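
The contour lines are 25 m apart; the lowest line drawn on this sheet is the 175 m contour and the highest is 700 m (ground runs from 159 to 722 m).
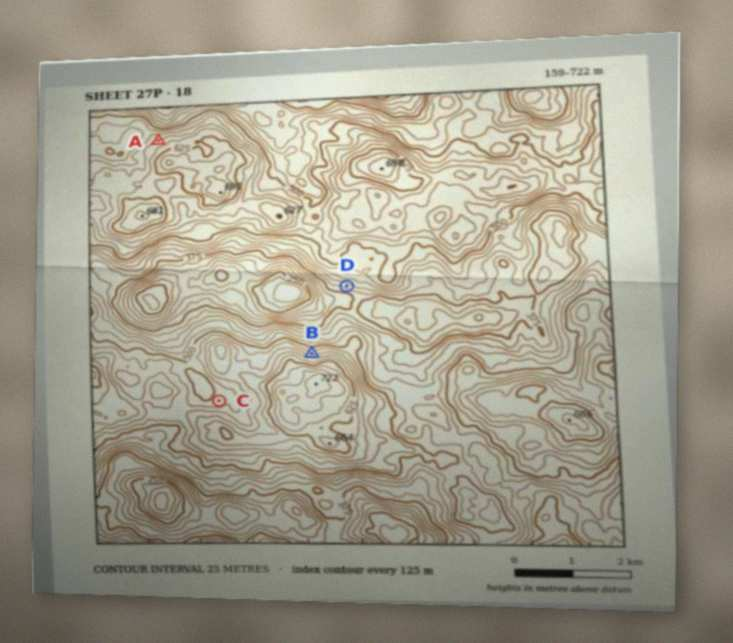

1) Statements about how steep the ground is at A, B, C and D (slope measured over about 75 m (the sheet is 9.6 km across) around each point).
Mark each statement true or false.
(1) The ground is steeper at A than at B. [false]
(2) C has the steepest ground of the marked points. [false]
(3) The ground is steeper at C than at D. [false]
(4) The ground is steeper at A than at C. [true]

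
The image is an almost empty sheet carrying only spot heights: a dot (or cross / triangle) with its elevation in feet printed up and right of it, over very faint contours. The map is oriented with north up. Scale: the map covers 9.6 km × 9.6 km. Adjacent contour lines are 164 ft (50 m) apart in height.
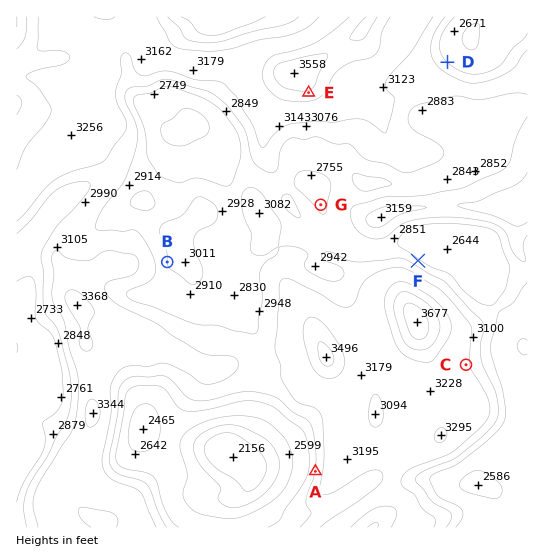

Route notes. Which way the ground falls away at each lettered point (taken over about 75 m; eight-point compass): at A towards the W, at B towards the W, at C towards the E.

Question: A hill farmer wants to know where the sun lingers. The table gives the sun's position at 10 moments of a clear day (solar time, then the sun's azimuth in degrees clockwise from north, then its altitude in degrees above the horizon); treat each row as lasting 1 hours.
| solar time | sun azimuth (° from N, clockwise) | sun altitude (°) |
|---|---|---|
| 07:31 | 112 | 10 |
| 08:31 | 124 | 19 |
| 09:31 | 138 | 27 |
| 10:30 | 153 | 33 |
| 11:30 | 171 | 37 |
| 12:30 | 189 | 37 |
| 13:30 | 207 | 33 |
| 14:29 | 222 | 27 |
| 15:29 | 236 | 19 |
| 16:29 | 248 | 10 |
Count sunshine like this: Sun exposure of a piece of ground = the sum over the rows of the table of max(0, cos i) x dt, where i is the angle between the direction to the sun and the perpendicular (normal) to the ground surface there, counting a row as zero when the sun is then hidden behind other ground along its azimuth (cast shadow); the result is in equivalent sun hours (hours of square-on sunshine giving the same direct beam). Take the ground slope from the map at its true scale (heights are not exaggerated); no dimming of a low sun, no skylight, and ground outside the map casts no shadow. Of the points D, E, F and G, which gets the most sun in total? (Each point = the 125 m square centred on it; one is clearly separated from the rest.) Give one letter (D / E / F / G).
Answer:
E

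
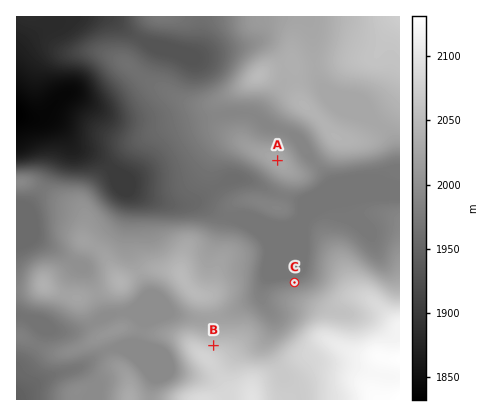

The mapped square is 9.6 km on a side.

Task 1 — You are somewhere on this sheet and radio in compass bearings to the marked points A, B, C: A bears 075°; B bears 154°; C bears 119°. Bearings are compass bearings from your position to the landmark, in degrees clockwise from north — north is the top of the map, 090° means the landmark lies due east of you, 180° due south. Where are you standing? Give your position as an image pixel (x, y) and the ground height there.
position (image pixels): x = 141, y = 197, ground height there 1914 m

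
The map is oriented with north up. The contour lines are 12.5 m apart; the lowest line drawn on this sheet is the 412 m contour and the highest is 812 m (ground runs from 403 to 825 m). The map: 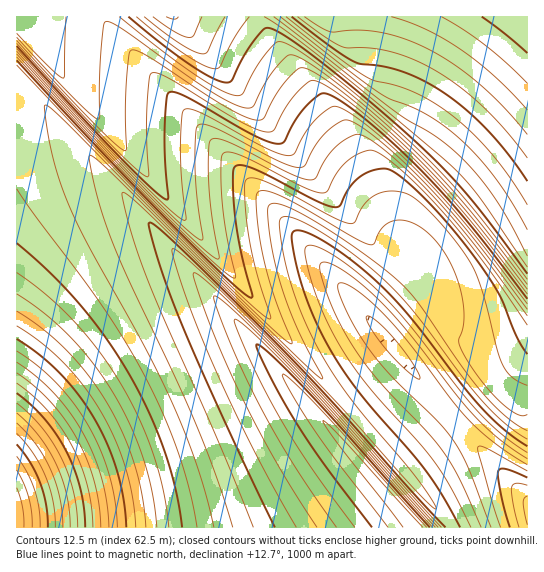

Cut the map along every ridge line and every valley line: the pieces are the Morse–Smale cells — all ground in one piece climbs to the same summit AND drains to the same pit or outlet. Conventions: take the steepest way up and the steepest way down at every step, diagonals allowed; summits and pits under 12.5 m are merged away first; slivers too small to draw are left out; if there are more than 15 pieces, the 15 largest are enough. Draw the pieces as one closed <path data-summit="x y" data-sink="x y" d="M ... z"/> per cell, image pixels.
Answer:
<path data-summit="17 523" data-sink="415 527" d="M18 77l-2 1 0 449 398 1 1-2-190-217z"/><path data-summit="527 17" data-sink="415 527" d="M527 16l-270 1 11 18 55 68 29 46 65 130-4 7 18 18 15 9 23 3 26-5 14-6 19-15z"/><path data-summit="17 17" data-sink="527 507" d="M102 16l-85 0-1 6 316 368 37 43 6 6 3-2 43-40 6-10-92-109-219-243z"/><path data-summit="527 17" data-sink="527 507" d="M414 287l-16 13-23 25 52 62-6 10-13 12 1 2-2-2-10 12-9 6 1 2-2-1-11 10 75 90 76 0 1-237-25 17-25 7-19 1-18-5z"/><path data-summit="173 17" data-sink="527 507" d="M175 16l-72 0 0 2 13 17 181 200 77 90 39-39-110-121z"/><path data-summit="17 17" data-sink="415 527" d="M17 23l-1 54 8 5 129 145 199 228 2 2 4-1 18-17z"/><path data-summit="173 17" data-sink="415 527" d="M257 16l-81 1 147 170 91 98 3-6-65-130-29-46-55-68z"/><path data-summit="527 17" data-sink="415 527" d="M377 440l-3 0-19 18 60 70 35 0-1-5z"/>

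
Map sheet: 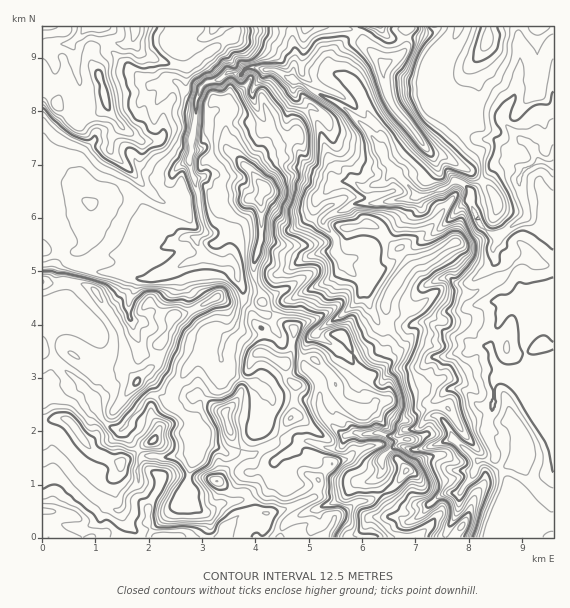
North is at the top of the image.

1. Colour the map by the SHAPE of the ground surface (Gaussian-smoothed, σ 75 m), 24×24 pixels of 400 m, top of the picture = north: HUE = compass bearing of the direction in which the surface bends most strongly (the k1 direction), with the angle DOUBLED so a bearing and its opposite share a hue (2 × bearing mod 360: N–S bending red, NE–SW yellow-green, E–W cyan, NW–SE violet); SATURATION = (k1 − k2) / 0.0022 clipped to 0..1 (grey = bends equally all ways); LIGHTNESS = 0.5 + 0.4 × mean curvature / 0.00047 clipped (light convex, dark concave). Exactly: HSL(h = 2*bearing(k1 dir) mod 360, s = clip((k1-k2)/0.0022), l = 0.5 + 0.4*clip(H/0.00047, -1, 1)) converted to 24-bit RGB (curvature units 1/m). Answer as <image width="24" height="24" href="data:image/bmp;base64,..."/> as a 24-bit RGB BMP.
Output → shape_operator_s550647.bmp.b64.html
<image width="24" height="24" href="data:image/bmp;base64,Qk32BgAAAAAAADYAAAAoAAAAGAAAABgAAAABABgAAAAAAMAGAAATCwAAEwsAAAAAAAAAAAAAiYppb6CNeJmohnmipGyjWtesn5LWdkO406i5kHOMq56GRnxyen2h47SxNHlkUKBoRkKYQl3E23qN9ZyTHzNQX2lyfYCBfpt1jYy3gJuob09ZXF04rLiRsY5AIDIfTCssWX42j7BvmK/FoXDAwWdPQMtY2WrQyHPPVHNBM08db/E4GQxQ8Lq8MkpTeW51nZSCiodycllhhWd/sq6MIUlO8N/bKkx4kHPU2vHnW5Kic1JQW01It6V3tahgEyATMnZB9dbmsOfcSGfQG1xc7cC6RDl2cIZnc5qHfHRreWZweZmNzuHkJF6OkLIrgDNwIkg5yX9nmmJ1XnRTYoN+cqKB89jwkGHQF0Unq/DP6tb1kyyaf8+9H4Elejx9r7OfYHWCc2lxf6mHoc+2NVpSwTy77fHaO0RkO0dVyptlTJuAt3ywjIJXb4RGY7wzR2YZ/1VxGUIAwDUJI58haQ8dV8XPZlN0rbygY1d+h4W4t9vFajNVlmw1LVJH3ue8ezWFSDNW5PLZRkFfTl1s2rvIm9LAYSlJv2G0mNe8ZMRRGV85bB9Cwe/FQy1ae3yljbSGblZrYndUhGpVUDZT1aemI3otXGYsd1uSdMG4dmPBzpC5V05nqqhUgm06eluQe6miqqHK7+HcMyJVSqqouYRhXkt5Yq6KfFZvgHuAkox/aUNVgaahbIOL69DiebOqLFdSo5Z8MkBGwm1MV0lbnNiZgS+Bmc6va2KJgsOGxqI7NC9Vtp3BgIm4d3CQcGtOeW5nfX98cFWGm7azdHmJmJd4Ull23sG1OVVfbXtfUFNqm4zKsMLX3cm0VIXElk+alr11YTpQyIeYR3hrTX45XWY7imNumm6Tcn+UjIJ8bHqEhYBzcGRslbmHT0R4y6uhil9LRF9PTnBXPGZDta1f2qyVCSoOK0/F0eG+UERimJZquHySn15vS0tzaYR5dZ2PZGt/lIqEfX58fHZ4iV9ri8ugjDqchsXB7drxxmrQVq1VLXGQc7pPbrmj687uI3vpbKMsejl7r6qFs2x5V55URnN+knCBYXt7h3F5fX94bqKjeYmv2PLzeV6tOLayx3OHVjxAf4DK7tnyJRA7w+O2uj1lN1cgSmo/tlKePEJi17WwQXRT5sjNPUCCnG6maYdvanVmc3hrzEitnIIlPCoVXkQzbmpJXGI8TmZEZHtOakctxC5cYJA5MmxC8NfqPWWVZUVQXXV4sqFiyZS2kXg2lpVGHk89pHWgi3qTi42eg3pej3iDjYx7cX90f3t0eYt3gKaSdz2DmGViRIyh79++bn24TMZsUyVpiY1lXGdrk72tXK2n4b3p79zsN2vLQUJ3paiWeoWOfG11gn18lpKJd4B/eH6AhnV6l21aJ1xypJ93LjRD9/fQHUwubn5JaiSL1MflscbSW6aRnG2pIXsv9fPWKwgoOHgqU5BKi2ptdnN7hICKnJ6Si4WOdWF1dZuav9K3NBxvg12Xp3jC8+zYS59XER0ipbxJJ3gjmpguimcoJSRL6cPOkNIeNhhF5e3eLi1mnJ+IdXeBgY+Dgnxzb0tMarFiZJKCv9WmKhJKX1J/latd3u/c3KTcOUpwLVE8l3RRS49XuWvBgjNTNF4OXA8CMclzvbKEQDFalq+hcXx2fnZtazpMjM2Zq4lad35VDUUszGbVYlKB0PHbhVw+oUpJplVRQDVfd6F9dq2tWC1TbD8+zuq5wt/yroTEakdhU5iUfXJEb1RebUk1S6KOuXxuk8/MvaXQL5imHBdqr82reJBeh2Fuo3CbqdahWEGUrsq/PiBIVjJI1PfdjLvScUpWjWdXXGSEc0xVcn2dXihf0+nkgFWjrN67fVaMn3lnzISEBhx4sLSDXJx2pmiMcKm3x0Wl1O3pfylsQRxCm9+tvvTNQiQ1f2Zvp7KYXkdygaB8b4BujszXY2N9rJR8kLN3W2Jzh2iO4Mq0AD114dzvOk6py+XCN0Vm4OB5YRMgnkufSCFb2/jTLRcrdmx2gHt4pZOGUV9rqHGPbJ6cc35xfGaDutKjcVBtX0FCYGRDzpR0BzMAFzMAll0AamsRJwwRops7YIBoTDFDacBY2tOPHi85c3N8lHWFk5B2e5CBU2Z3pHRzd4yJZ2GHsrqQfkFogrmfjarFcHWk7dbqzJbbh74yJpiaTXuhqK9ySztQY059uuTP7tnmNm2ZTGhmZmiJw6CigJ2GSlNul5RxiJxqSo1vmV5rnFyi2dm7P0Nbe4V6WItvzaHX4d/sZV6kTUN41bK6a3+totvcdae8wFmp89jtRV+sQVVju6eOqZiNUUh1pX9/"/>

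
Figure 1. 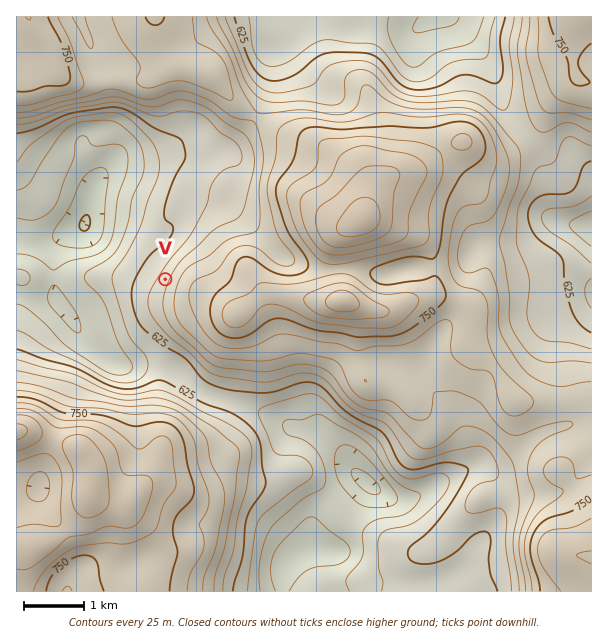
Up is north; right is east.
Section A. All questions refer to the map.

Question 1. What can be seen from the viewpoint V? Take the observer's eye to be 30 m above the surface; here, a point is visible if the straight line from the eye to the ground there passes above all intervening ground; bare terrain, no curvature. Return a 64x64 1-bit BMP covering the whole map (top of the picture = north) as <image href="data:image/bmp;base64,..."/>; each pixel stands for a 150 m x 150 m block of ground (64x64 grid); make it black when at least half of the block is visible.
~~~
<image width="64" height="64" href="data:image/bmp;base64,Qk0+AgAAAAAAAD4AAAAoAAAAQAAAAEAAAAABAAEAAAAAAAACAAATCwAAEwsAAAIAAAAAAAAA////AAAAAAAAAAAAAAAAAAAAAAAAAAAAAAAAAAAAAAAAAAAAAAAAAAAAAAAAAAAAAAAAAAAAAAAAAAAAAAAAAAAAAAAAAAAAAAAAAAAAAAAAAAAAAAAAAAAAAAAAAAAAABwGAAAAAAAAPgAAAAAAAAB+AAAAAAAAAH4AAAAAAAAA/gAAAAAAAAP/8AAAAAAAP//4AAAAAAD///AAAAAAAP//8AAAAAAA///gAAAAAAD//8AAAAAAAP//gAAAAAAA//8AAAAAAAD/8AAAAAAAAP/gAAAAAAAA/8AAAAAAAAD/wAAAAAAAAP/AAAAAAAAA/8AAAAAAAAD/xAIAAAAAAP/PwwAAAAAA/8/jAAAAAAD//+AAAAAAAP//8AAAAAAA///wAAAAAAD///CAAAAAAP+P8YAAAAAA/wf/AAAAAAD+B/4A8AAAAP8P/APgAAAA/z/8H8AAAAD/////gAAAAP////8AAAAA/////gAAAAD////8AAAAAP///nwAAAAA///+fgAAAAD///5/AAAAAP/////AAAAA/////4AAAAD////4AAAAAP///+AAAAAA////wAAAAAD///8AAAAAAP///wAAAAAAP//+AAAAAAAOAPwAAAAAAAYAAAAAAAAABAAAAAAAAAAEAAAAAAAAAAAPgAAAAAAAAB+AAAAAAAAAA4AAAAAAAA=="/>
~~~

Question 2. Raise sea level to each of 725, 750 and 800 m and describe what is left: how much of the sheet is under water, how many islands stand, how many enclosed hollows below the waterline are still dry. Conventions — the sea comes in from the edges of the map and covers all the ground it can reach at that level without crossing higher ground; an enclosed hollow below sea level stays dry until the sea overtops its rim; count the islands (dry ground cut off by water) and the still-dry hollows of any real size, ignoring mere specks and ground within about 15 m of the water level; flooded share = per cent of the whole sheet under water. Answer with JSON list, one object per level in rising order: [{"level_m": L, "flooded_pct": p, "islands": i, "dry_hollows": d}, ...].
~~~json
[{"level_m": 725, "flooded_pct": 67, "islands": 1, "dry_hollows": 0}, {"level_m": 750, "flooded_pct": 78, "islands": 1, "dry_hollows": 0}, {"level_m": 800, "flooded_pct": 93, "islands": 2, "dry_hollows": 0}]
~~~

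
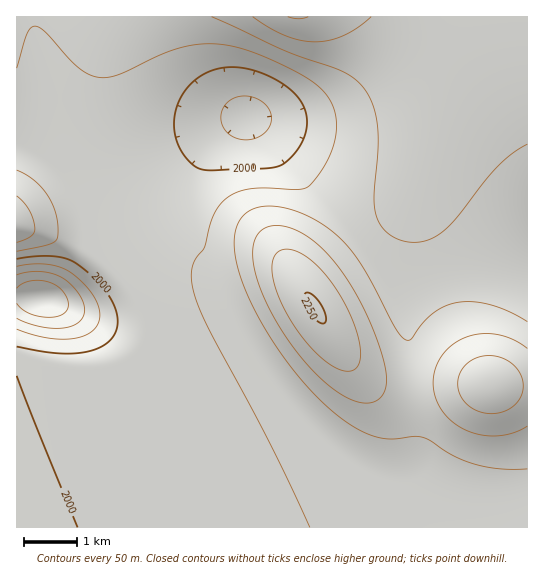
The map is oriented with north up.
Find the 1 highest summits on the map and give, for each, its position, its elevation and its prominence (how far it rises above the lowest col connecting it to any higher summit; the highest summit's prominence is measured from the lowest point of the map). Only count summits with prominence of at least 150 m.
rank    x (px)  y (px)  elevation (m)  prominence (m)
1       315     309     2254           450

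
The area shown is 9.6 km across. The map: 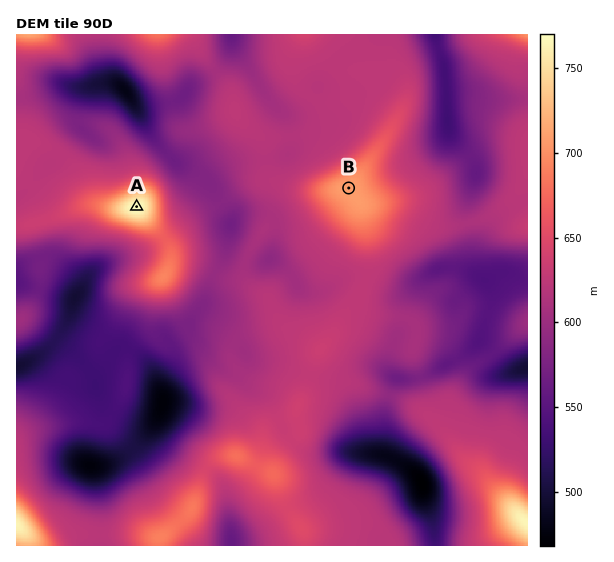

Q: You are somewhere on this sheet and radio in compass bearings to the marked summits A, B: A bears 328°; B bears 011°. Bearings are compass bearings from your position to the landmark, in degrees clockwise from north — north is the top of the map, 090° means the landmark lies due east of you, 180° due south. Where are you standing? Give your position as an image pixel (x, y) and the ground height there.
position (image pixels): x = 296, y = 461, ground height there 641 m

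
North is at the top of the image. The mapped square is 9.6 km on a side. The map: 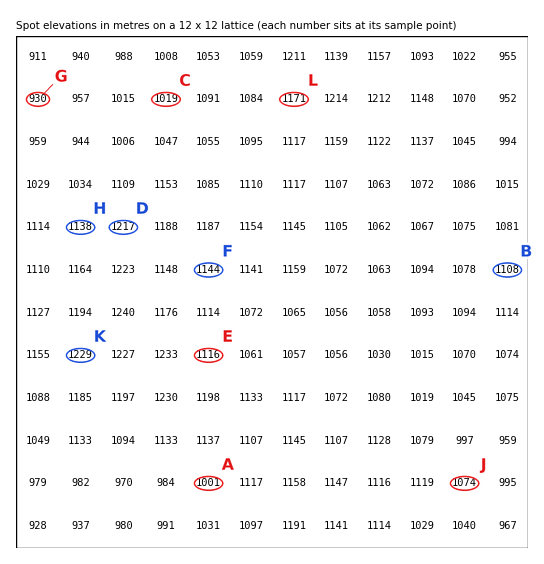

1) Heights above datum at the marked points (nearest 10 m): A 1000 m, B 1110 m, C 1020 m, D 1220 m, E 1120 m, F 1140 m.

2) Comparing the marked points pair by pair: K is higher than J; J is higher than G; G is lower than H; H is lower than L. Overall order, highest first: K L H J G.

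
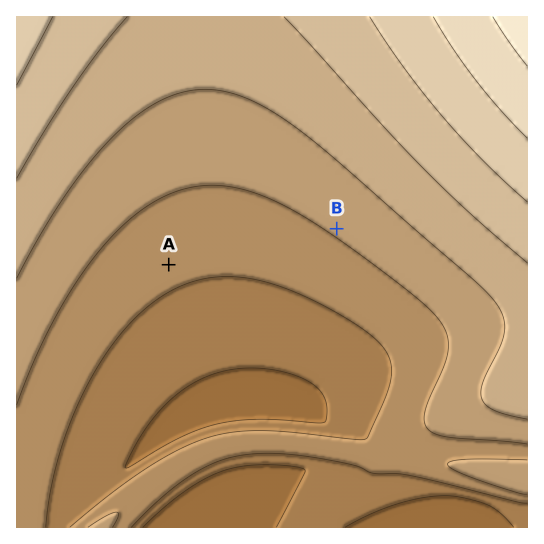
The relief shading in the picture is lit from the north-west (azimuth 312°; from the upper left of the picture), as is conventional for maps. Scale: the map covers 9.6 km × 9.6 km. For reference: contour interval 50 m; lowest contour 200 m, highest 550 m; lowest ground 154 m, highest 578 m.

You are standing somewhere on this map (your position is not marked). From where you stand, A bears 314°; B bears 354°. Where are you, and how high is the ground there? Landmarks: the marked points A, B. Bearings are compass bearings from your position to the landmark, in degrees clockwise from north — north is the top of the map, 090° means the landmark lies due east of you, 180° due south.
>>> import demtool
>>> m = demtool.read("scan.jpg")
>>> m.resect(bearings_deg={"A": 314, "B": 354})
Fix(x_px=360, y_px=449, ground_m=270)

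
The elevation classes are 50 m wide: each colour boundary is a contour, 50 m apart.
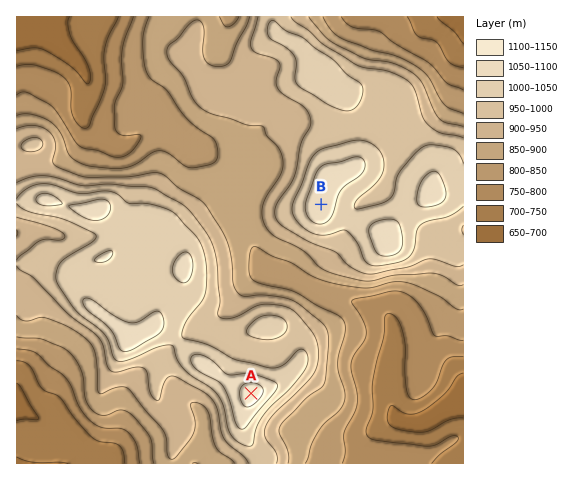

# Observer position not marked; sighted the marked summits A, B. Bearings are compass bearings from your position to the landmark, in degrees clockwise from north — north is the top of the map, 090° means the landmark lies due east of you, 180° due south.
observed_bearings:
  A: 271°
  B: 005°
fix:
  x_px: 304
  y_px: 394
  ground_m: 910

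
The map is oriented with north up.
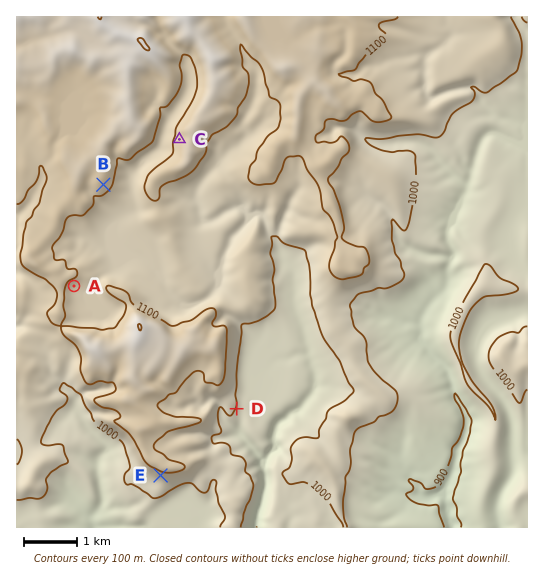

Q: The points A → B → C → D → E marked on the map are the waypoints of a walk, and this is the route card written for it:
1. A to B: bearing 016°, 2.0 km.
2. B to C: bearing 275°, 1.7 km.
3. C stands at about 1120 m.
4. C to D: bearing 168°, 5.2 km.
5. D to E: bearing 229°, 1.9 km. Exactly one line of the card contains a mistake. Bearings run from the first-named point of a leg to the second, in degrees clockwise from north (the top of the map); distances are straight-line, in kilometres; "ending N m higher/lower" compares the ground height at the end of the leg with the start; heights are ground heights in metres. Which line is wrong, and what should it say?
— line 2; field bearing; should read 59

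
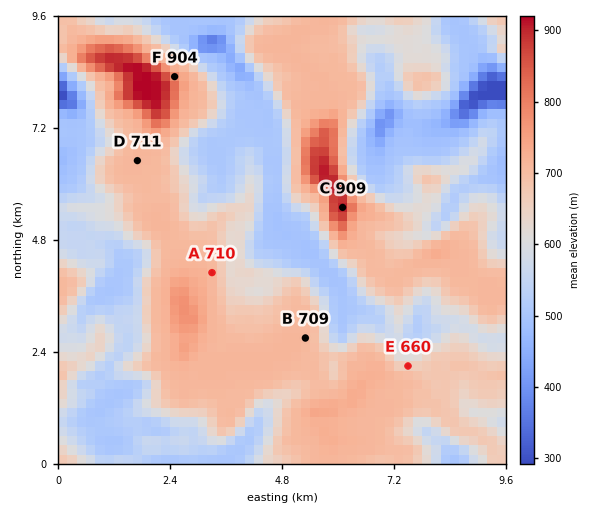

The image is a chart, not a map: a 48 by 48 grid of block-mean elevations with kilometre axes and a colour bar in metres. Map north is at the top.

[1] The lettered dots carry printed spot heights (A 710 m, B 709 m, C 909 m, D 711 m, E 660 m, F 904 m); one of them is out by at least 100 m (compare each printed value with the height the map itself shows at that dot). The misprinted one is F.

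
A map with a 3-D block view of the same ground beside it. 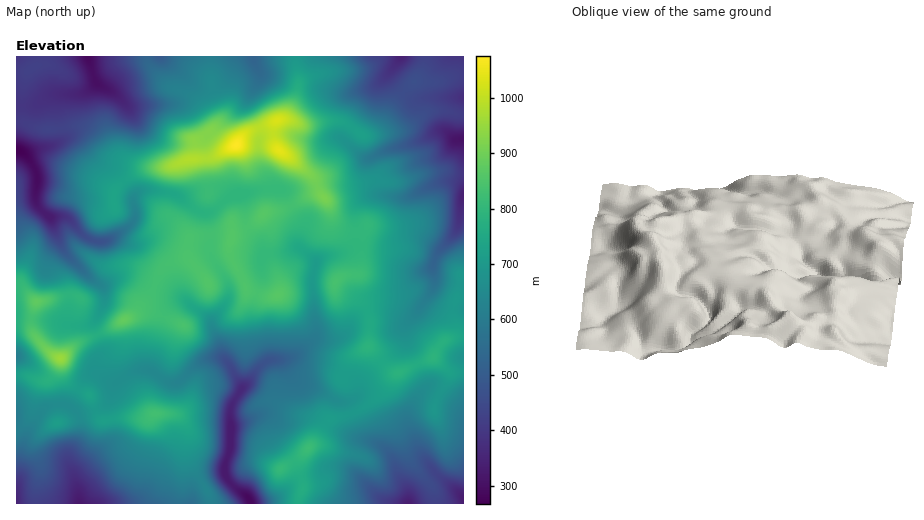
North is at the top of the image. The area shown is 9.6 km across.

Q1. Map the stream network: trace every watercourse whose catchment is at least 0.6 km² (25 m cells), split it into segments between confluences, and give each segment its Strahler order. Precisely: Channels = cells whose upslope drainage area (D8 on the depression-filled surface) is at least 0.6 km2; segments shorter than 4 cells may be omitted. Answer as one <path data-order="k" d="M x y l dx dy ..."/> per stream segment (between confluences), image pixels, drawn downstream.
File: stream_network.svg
<path data-order="1" d="M151 481l-5 8-13 13-53 1"/><path data-order="1" d="M354 474l1 0 26 26 5 2 18 0 3 1"/><path data-order="1" d="M70 466l6 16 1 12 1 1 0 8 2 0"/><path data-order="1" d="M371 442l8 3 13 12 5 15 9 15 0 4 1 1 0 11"/><path data-order="1" d="M463 428l0 70"/><path data-order="3" d="M230 424l-1 2 0 28-2 5 0 15 3 8 9 10 9 4 4 6-1 1"/><path data-order="1" d="M266 416l-9 0-9 5-16 0-2 3"/><path data-order="1" d="M56 404l-9 3-9 9-2 3-7 10-4 10-1 7-2 1 0 25-5 13 0 18"/><path data-order="1" d="M414 401l-4 8 0 3-1 2 0 14 4 8 1 6 4 7 17 24 10 9 7 5 11 11"/><path data-order="1" d="M353 400l-2 1-15 0-16-11-18-6-24-24-1 0"/><path data-order="3" d="M239 391l-1 4-7 10 0 4-1 1 0 14"/><path data-order="1" d="M104 379l5 3 8 0 16-10 4-2 14 0 11 10 5 2 12 0 22-21 7-1 1-1 14 0 6 6"/><path data-order="1" d="M284 367l-7-7"/><path data-order="2" d="M229 365l2 2 6 12 4 3 1 6-3 3"/><path data-order="3" d="M273 360l-3 0-5 2-13 13-2 5-11 11"/><path data-order="2" d="M277 360l-4 0"/><path data-order="2" d="M297 355l-5 3-5 0-1 1-12 0-1 1"/><path data-order="1" d="M340 338l-24 0-16 16-3 1"/><path data-order="2" d="M213 327l0 3 4 7 3 7 0 7 9 14"/><path data-order="1" d="M76 325l13 0 9-8 6-13 0-14-6-7-6-4-29-29-8-18-2-7 0-4-6-7"/><path data-order="1" d="M407 325l0-1 10-10 3-7"/><path data-order="1" d="M414 313l6-6"/><path data-order="1" d="M193 307l4 3 7 7 7 7 2 3"/><path data-order="2" d="M420 307l13-17 0-4 1-1 0-13-1-1 0-6"/><path data-order="1" d="M220 269l4 7 4 8 0 15-4 6-9 9-2 5 0 8"/><path data-order="1" d="M430 269l3-4"/><path data-order="2" d="M433 265l5-12 15-16 0-1"/><path data-order="2" d="M315 264l0 4-2 6 0 37 1 1 0 8 1 1 0 16-18 18"/><path data-order="1" d="M325 256l-6 4-4 4"/><path data-order="1" d="M270 254l14 0 9-5 8 0 14 13 0 2"/><path data-order="1" d="M441 248l12-12"/><path data-order="1" d="M139 243l-12 0-5-6-9 0"/><path data-order="2" d="M113 237l-3 3-7 1-1 1-8-1-10-5-9-9-7-9-4-2-12 0-3-2-2 0"/><path data-order="2" d="M453 236l2-2 4-8 1-17 1-1 0-6 2-4 0-4"/><path data-order="2" d="M47 214l-11-9 0-4-1-1 0-9 1-1 0-6 2-1-2-11-8-14-6-6"/><path data-order="1" d="M376 197l34 0 22-12 7-2 17 0 7 7 0 4"/><path data-order="1" d="M276 190l-18 0-7 2-5 0-10 7-12 2-10 10-6 2-5 0-6-2-15-13-10-5-13-1-1-1-18 0-7 7 0 7 3 7 0 4-3 5-10 11-10 5"/><path data-order="2" d="M22 152l-5-2"/><path data-order="2" d="M458 139l5 0"/><path data-order="1" d="M67 138l-11 6-7 2-3 0-1 2-5 0-8 4-10 0"/><path data-order="1" d="M333 138l8 0 20 19 3 1 6 0 16-8 4 0 5-2 4 0 1-2 4 0 1-1 4 0 7-2 18-11 12 0 6 6 6 1"/><path data-order="1" d="M131 114l-4-7-14-14"/><path data-order="1" d="M130 107l-1 0-14-14-2 0"/><path data-order="1" d="M433 99l30 0 0-2"/><path data-order="1" d="M61 95l15 0 1-1 5 0 12-11 0-4"/><path data-order="1" d="M250 95l7-9 2-6 0-9-3-5-1-9-2 0"/><path data-order="2" d="M113 93l-14-7-5-7"/><path data-order="1" d="M353 93l17-4 25-23"/><path data-order="2" d="M94 79l-3-13-2-5 0-4-1 0"/><path data-order="1" d="M386 76l9-10"/><path data-order="2" d="M395 66l3-4 2-5"/><path data-order="1" d="M395 57l5 0"/>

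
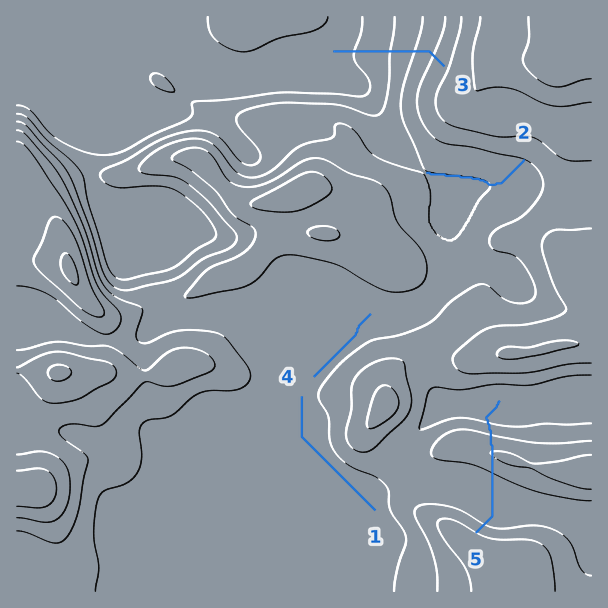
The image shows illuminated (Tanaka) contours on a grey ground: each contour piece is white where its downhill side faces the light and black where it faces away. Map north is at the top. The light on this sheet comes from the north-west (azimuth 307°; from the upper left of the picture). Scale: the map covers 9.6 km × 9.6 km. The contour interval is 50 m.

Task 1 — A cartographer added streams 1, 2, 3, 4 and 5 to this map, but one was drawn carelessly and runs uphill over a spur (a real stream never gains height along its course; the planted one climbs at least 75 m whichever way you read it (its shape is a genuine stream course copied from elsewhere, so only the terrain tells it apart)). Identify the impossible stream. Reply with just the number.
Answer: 5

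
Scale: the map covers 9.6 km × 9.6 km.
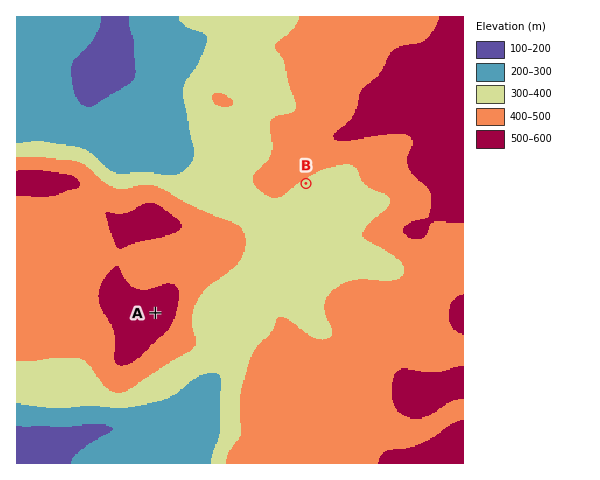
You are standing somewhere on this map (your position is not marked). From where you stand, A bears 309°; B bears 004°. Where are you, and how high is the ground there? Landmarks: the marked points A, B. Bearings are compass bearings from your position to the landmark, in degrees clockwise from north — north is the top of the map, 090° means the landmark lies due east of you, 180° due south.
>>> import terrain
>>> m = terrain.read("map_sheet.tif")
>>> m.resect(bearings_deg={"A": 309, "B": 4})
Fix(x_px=289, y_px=421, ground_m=480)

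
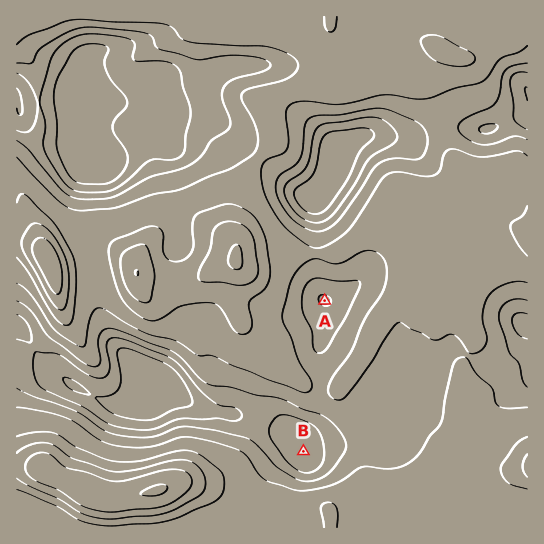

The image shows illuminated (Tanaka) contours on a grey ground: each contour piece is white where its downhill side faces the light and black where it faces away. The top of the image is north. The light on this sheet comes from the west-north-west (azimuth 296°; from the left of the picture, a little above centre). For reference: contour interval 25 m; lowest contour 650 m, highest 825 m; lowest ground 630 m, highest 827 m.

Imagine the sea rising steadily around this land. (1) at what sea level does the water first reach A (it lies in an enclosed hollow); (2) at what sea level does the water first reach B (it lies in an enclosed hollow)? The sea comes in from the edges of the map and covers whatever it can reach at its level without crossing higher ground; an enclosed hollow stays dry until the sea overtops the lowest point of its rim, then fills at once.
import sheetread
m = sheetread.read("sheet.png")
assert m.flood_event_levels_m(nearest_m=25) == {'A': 725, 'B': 675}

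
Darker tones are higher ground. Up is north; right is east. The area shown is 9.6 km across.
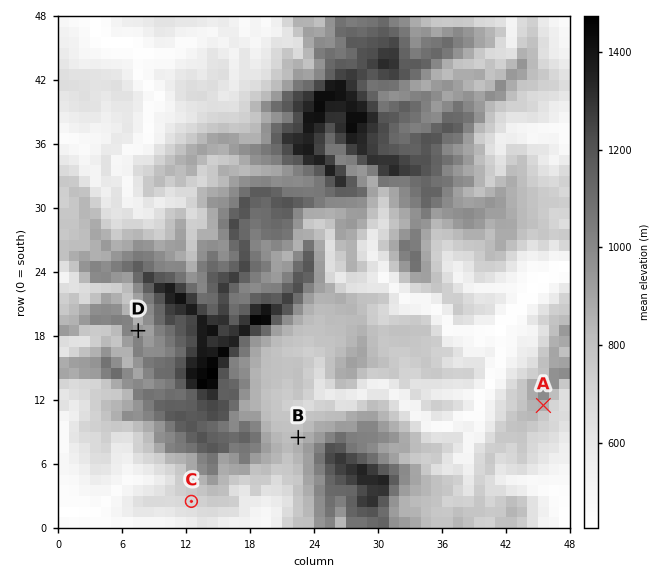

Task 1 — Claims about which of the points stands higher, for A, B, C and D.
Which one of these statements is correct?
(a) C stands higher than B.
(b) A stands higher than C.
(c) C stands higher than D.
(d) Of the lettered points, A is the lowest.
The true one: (b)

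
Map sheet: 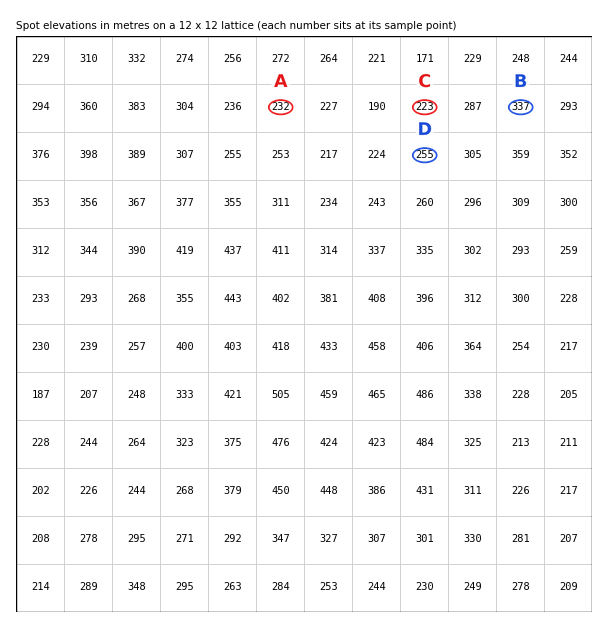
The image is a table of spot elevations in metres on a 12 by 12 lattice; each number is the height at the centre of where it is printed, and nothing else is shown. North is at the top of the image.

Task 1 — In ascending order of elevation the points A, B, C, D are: C A D B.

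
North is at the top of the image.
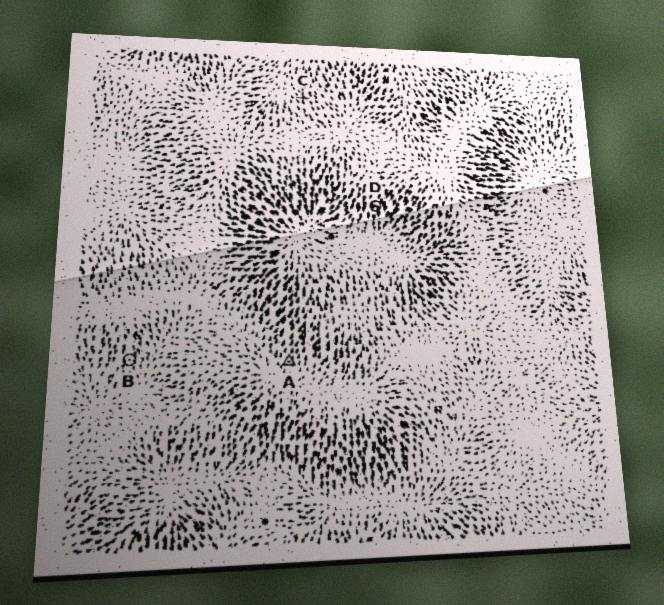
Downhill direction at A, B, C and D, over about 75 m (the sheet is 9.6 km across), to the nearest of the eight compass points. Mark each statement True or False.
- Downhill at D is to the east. False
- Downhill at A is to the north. True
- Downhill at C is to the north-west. True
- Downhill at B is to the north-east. False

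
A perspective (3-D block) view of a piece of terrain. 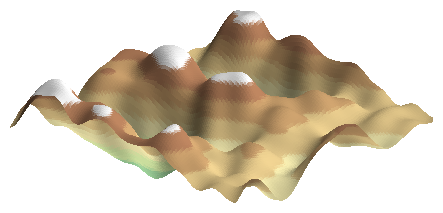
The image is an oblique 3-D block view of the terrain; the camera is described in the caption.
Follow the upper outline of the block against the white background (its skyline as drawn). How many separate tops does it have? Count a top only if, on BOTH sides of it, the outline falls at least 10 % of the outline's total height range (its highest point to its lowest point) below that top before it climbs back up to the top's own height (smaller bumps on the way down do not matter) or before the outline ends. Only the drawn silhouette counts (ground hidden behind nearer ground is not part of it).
2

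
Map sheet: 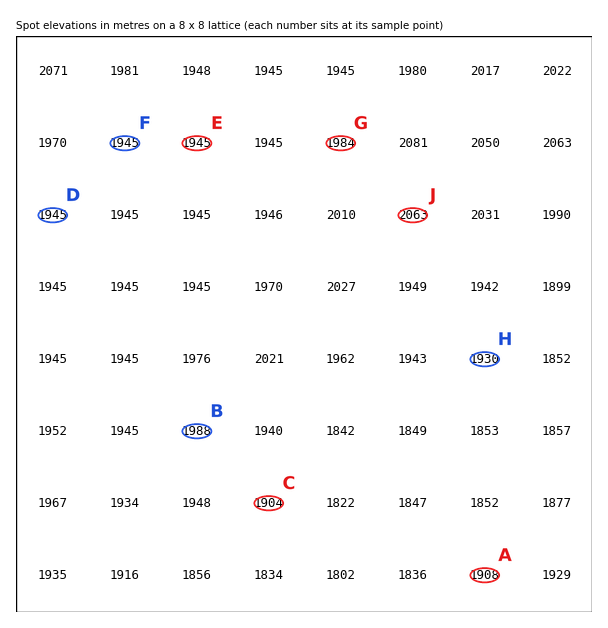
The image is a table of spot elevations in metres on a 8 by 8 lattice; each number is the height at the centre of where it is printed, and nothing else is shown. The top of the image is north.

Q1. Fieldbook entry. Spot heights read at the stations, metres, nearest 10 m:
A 1910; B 1990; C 1900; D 1950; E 1950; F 1950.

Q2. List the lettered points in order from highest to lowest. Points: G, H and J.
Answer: J G H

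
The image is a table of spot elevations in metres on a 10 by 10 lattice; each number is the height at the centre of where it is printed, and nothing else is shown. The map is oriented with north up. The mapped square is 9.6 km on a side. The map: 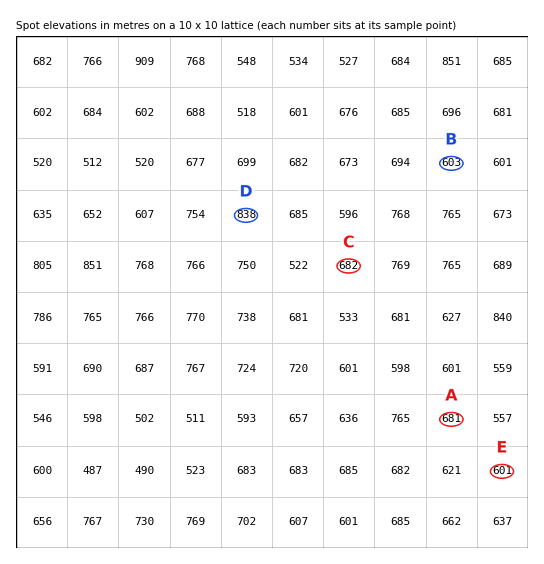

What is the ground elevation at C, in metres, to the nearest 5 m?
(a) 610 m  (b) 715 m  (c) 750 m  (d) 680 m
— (d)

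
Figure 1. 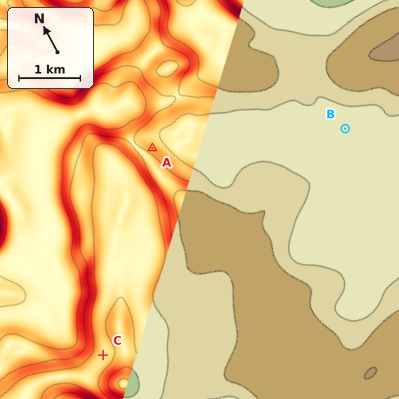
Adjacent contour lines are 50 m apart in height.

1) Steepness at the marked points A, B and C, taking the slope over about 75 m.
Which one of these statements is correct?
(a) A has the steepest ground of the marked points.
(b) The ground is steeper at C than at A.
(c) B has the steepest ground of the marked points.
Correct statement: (a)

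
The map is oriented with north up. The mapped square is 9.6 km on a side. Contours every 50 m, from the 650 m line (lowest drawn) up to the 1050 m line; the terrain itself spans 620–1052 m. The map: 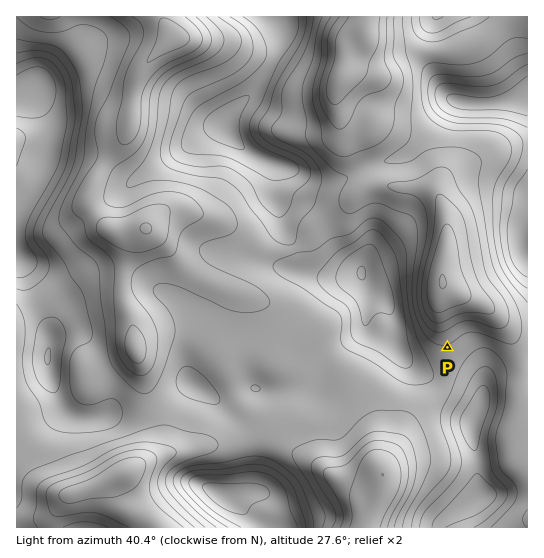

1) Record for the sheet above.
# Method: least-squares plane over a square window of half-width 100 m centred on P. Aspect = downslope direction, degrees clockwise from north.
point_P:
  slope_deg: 6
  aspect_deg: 166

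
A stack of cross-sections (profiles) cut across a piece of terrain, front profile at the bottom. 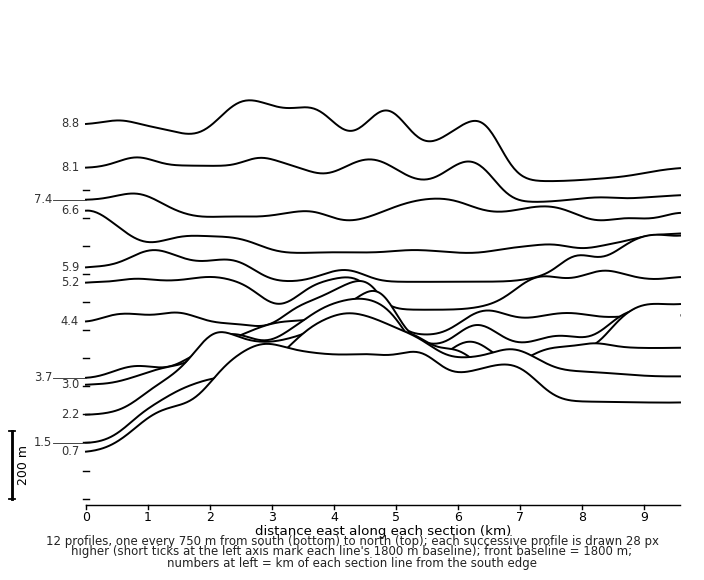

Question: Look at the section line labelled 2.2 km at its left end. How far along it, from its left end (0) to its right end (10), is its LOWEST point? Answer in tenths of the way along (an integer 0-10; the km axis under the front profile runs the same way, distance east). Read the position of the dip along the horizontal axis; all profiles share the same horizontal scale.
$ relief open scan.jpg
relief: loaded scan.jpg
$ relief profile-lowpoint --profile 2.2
0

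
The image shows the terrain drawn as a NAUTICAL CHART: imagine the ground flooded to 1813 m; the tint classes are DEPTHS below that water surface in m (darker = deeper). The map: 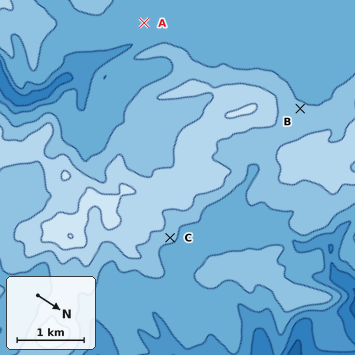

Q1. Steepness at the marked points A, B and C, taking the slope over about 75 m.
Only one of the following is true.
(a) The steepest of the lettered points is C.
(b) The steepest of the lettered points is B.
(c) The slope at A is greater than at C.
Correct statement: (a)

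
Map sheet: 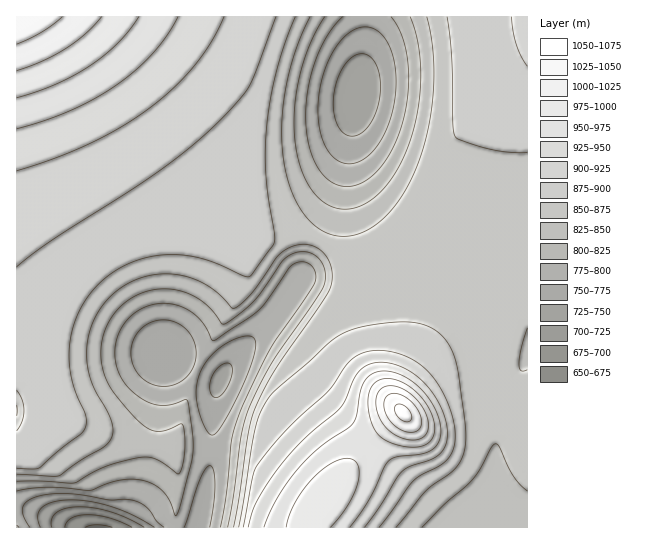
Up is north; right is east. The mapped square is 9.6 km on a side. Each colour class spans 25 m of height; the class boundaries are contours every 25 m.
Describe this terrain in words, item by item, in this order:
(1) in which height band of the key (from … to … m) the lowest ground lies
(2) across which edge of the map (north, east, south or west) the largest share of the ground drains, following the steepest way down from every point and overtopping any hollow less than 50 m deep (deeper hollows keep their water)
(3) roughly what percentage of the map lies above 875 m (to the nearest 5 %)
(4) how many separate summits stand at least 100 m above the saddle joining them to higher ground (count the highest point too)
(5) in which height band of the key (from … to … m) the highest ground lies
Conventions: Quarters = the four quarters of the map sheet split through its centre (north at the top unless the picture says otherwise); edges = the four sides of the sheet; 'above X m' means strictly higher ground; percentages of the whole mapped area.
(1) The lowest point is somewhere between 650 and 675 m.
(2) Most of the ground drains across the southern edge.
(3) About 45 % of the map lies above 875 m.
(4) There are 2 summits with 100 m or more of prominence.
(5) The highest ground lies in the 1050–1075 m band.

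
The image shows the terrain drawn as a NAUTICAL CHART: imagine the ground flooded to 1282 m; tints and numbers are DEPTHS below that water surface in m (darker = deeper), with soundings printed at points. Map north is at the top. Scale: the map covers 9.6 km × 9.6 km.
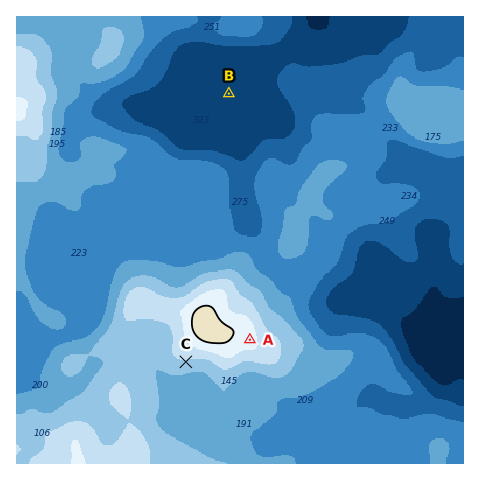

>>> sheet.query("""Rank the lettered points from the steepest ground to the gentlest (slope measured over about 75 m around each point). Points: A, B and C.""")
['C', 'A', 'B']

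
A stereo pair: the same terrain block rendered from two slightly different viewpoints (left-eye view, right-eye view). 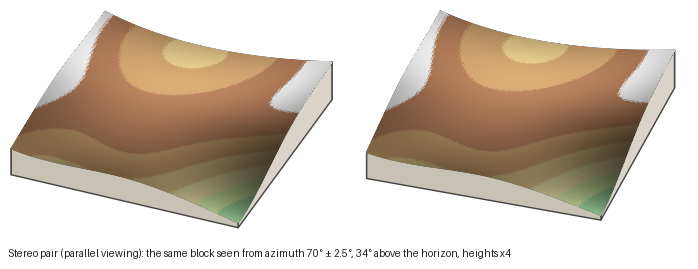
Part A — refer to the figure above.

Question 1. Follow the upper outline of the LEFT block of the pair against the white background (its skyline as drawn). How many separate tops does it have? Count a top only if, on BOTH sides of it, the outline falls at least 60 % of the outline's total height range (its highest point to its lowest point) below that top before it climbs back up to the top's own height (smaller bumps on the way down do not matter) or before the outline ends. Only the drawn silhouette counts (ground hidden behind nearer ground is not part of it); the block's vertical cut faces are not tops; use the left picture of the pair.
0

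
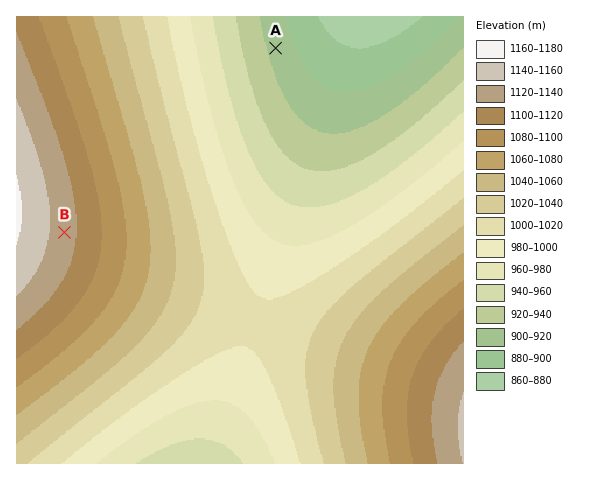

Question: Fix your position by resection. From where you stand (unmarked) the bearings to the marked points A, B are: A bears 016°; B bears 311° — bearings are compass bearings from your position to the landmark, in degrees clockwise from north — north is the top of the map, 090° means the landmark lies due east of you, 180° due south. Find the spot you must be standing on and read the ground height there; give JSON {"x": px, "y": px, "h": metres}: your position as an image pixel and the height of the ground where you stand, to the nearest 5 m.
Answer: {"x": 191, "y": 343, "h": 1010}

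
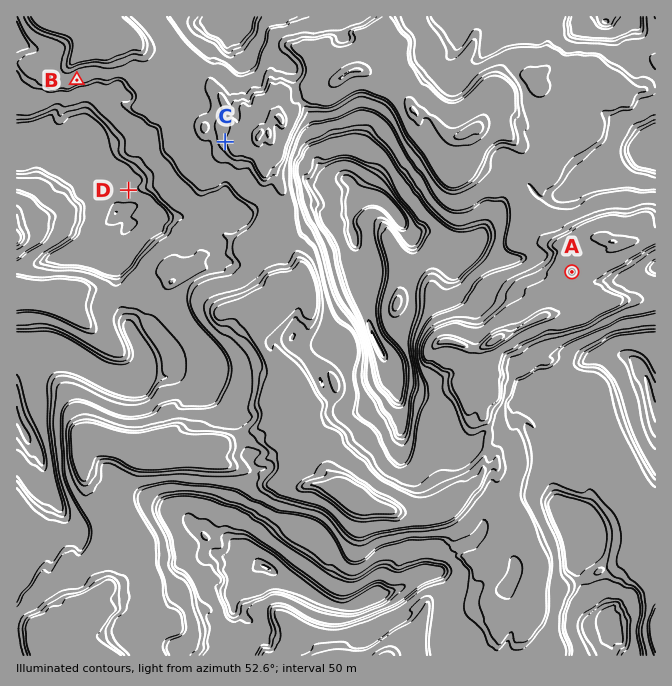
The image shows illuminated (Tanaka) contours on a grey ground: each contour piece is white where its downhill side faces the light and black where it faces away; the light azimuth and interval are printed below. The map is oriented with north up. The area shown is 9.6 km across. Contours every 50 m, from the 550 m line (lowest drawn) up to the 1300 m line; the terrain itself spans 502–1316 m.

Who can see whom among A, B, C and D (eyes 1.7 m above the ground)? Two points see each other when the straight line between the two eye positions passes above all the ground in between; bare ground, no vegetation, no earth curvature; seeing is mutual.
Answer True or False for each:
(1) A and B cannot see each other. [True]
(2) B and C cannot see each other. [False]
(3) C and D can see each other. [False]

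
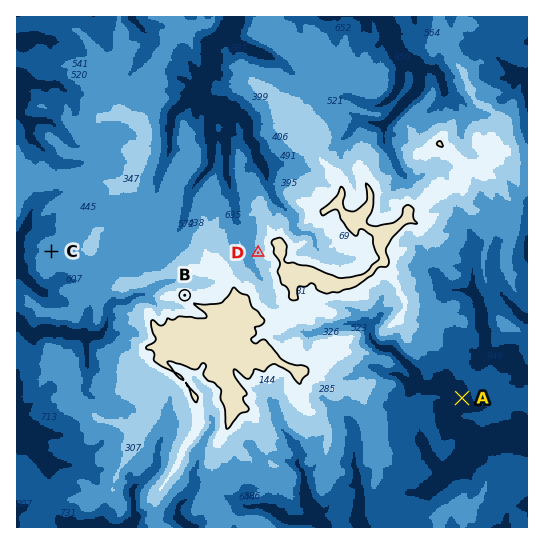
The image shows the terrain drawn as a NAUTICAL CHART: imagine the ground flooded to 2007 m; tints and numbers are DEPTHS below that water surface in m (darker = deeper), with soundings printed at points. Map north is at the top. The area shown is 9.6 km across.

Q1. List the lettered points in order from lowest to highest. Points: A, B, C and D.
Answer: A C D B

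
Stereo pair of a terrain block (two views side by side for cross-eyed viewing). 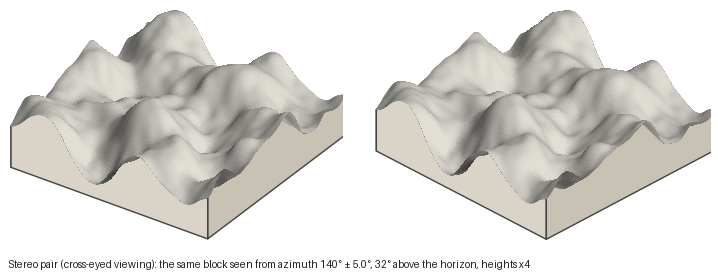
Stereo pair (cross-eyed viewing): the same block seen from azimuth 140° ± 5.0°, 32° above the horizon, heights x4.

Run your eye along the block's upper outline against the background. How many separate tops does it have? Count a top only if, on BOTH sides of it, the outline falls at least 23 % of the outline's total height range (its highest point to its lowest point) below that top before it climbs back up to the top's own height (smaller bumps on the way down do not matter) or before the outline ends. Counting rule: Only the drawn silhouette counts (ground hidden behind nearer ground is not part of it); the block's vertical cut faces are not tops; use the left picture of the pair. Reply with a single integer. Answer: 1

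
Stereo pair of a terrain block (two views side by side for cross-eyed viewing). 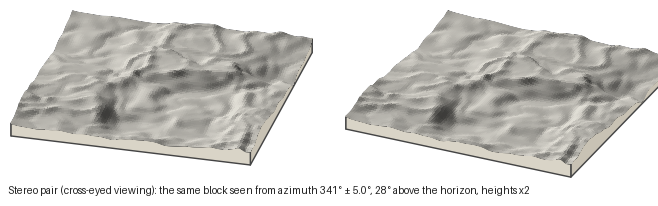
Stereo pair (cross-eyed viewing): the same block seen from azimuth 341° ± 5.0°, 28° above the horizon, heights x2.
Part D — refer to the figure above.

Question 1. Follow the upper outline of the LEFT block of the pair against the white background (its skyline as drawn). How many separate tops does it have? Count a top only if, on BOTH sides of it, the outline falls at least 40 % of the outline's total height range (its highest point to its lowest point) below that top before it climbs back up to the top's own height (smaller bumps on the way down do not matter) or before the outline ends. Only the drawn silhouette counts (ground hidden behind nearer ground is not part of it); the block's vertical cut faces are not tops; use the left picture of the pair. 0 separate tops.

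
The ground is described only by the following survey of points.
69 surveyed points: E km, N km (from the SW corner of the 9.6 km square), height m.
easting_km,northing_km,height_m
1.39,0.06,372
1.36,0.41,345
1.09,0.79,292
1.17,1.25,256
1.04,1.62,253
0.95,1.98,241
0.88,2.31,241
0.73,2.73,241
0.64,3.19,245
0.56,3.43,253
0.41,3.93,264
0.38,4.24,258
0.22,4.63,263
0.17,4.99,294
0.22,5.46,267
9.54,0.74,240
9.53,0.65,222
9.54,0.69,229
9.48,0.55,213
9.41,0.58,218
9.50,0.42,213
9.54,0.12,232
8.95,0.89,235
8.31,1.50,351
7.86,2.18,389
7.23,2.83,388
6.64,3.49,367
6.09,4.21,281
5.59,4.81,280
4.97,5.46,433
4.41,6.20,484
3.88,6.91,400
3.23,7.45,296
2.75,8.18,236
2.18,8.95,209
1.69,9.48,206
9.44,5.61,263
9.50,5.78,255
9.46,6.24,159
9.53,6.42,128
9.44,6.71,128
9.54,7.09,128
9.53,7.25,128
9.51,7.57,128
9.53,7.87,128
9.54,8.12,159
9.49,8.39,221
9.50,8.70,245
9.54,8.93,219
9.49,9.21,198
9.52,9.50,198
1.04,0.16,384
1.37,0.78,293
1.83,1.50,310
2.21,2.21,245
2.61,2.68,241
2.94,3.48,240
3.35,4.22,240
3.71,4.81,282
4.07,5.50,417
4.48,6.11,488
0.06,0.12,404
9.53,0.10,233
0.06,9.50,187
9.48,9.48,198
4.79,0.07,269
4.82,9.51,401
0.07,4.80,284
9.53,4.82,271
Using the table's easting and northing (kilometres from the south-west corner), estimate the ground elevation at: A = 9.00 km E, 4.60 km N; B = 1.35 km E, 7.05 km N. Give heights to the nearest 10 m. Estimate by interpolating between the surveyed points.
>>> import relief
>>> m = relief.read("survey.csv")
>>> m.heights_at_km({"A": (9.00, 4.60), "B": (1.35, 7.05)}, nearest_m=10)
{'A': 250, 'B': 240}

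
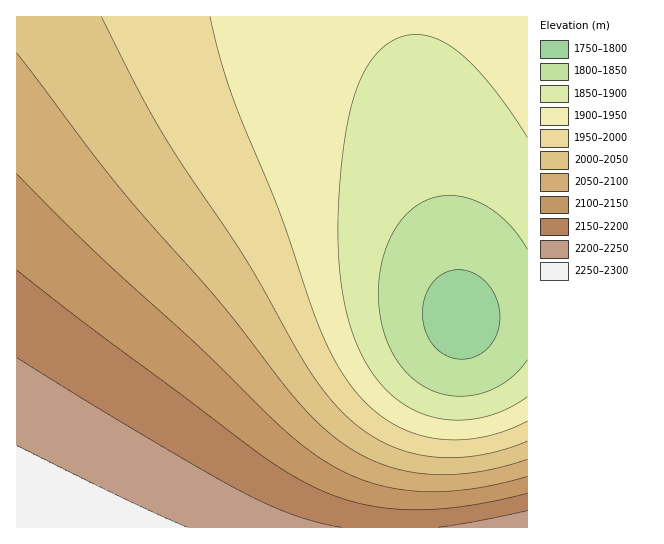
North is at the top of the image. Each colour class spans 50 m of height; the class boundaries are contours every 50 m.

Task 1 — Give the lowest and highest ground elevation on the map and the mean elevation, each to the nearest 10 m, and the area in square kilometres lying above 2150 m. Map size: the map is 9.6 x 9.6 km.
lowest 1780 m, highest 2290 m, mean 2010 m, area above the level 17.1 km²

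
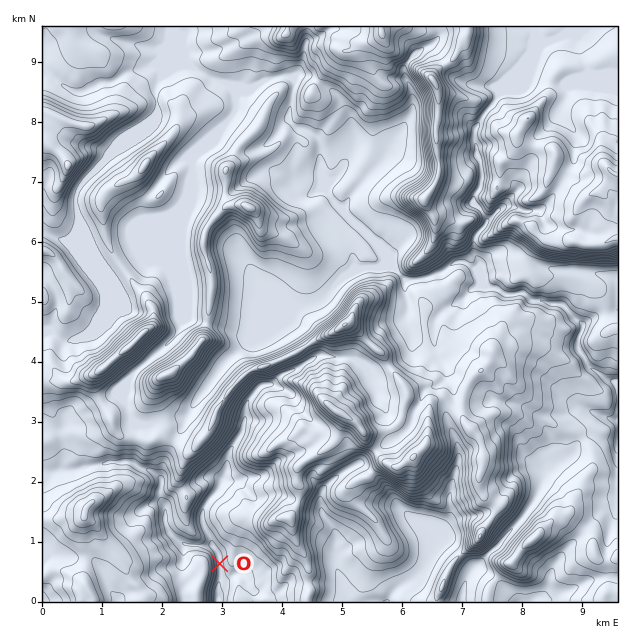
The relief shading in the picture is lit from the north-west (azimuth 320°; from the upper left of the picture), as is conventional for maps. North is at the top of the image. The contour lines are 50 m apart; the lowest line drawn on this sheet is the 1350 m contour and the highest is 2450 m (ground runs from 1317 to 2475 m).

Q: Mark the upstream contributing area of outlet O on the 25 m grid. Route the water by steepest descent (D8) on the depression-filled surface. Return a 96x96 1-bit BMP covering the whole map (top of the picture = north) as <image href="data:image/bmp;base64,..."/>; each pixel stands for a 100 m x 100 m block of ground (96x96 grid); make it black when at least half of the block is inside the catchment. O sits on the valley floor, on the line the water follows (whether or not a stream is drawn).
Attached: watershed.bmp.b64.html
<image width="96" height="96" href="data:image/bmp;base64,Qk2+BAAAAAAAAD4AAAAoAAAAYAAAAGAAAAABAAEAAAAAAIAEAAATCwAAEwsAAAIAAAAAAAAA////AAAAAAAAAAAAAAAAAAAAAAAAAOAAAAAAAAAAAAAAAPAAAAAAAAAAAAAAAfgAAAAAAAAAAAAAA//gAAAAAAAAAAAAA//gAAAAAAAAAAAAB//+AAAAAAAAAAAAB///AAAAAAAAAAAAD///AAAAAAAAAAAAD///AAAAAAAAAAAAH///AAAAAAAAAAAAP///gAAAAAAAAAAAf///wAAAAAAAAAAA/////AAAAAAAAAD//////8AAAAAAAAD//////8AAAAAAAAD//////+AAAAAAAAD//////+AAAAAAAAD//////+AAAAAAAAD//////+AAAAAAAAD//////+AAAAAAAAD//////+AAAAAAAAD//////+AAAAAAAAD///////AAAAAAAAD///////wAAAAAAAD///////4AAAAAAAD///4///+AAAAAAAD//xgf//+AAAAAAAD/8AAP///HgAAAAAD/8AAP///H4AAAAAD/8AAH////8AAAAAD/4AAH////8AAAAAD/wAAH////8AAAAAD/wAAD////+AAAAAD/gAAB////+AAAAAD/gAAB////+AAAAAD/gAAA////8AAAAAABgAAAf///4AAAAAAAAAAAH///wAAAAAAAAAAAA///wAAAAAAAAAAAAP//gAAAAAAAAAAAAD//gAAAAAAAAAAAAA/+AAAAAAAAAAAAAAf8AAAAAAAAAAAAAAH4AAAAAAAAAAAAAABwAAAAAAAAAAAAAAAAAAAAAAAAAAAAAAAAAAAAAAAAAAAAAAAAAAAAAAAAAAAAAAAAAAAAAAAAAAAAAAAAAAAAAAAAAAAAAAAAAAAAAAAAAAAAAAAAAAAAAAAAAAAAAAAAAAAAAAAAAAAAAAAAAAAAAAAAAAAAAAAAAAAAAAAAAAAAAAAAAAAAAAAAAAAAAAAAAAAAAAAAAAAAAAAAAAAAAAAAAAAAAAAAAAAAAAAAAAAAAAAAAAAAAAAAAAAAAAAAAAAAAAAAAAAAAAAAAAAAAAAAAAAAAAAAAAAAAAAAAAAAAAAAAAAAAAAAAAAAAAAAAAAAAAAAAAAAAAAAAAAAAAAAAAAAAAAAAAAAAAAAAAAAAAAAAAAAAAAAAAAAAAAAAAAAAAAAAAAAAAAAAAAAAAAAAAAAAAAAAAAAAAAAAAAAAAAAAAAAAAAAAAAAAAAAAAAAAAAAAAAAAAAAAAAAAAAAAAAAAAAAAAAAAAAAAAAAAAAAAAAAAAAAAAAAAAAAAAAAAAAAAAAAAAAAAAAAAAAAAAAAAAAAAAAAAAAAAAAAAAAAAAAAAAAAAAAAAAAAAAAAAAAAAAAAAAAAAAAAAAAAAAAAAAAAAAAAAAAAAAAAAAAAAAAAAAAAAAAAAAAAAAAAAAAAAAAAAAAAAAAAAAAAAAAAAAAAAAAAAAAAAAAAAAAAAAAAAAAAAAAAAAAAAAAAAAAAAAAAAAAAAAAAAAAAAAAAAAAAAAAAAAAAAAAAAAAAAAAAAAAAAAAAAAAAAAAAAAAAAAAAAAAAAAAAAAAAAAAAAAAAAAAAAAA="/>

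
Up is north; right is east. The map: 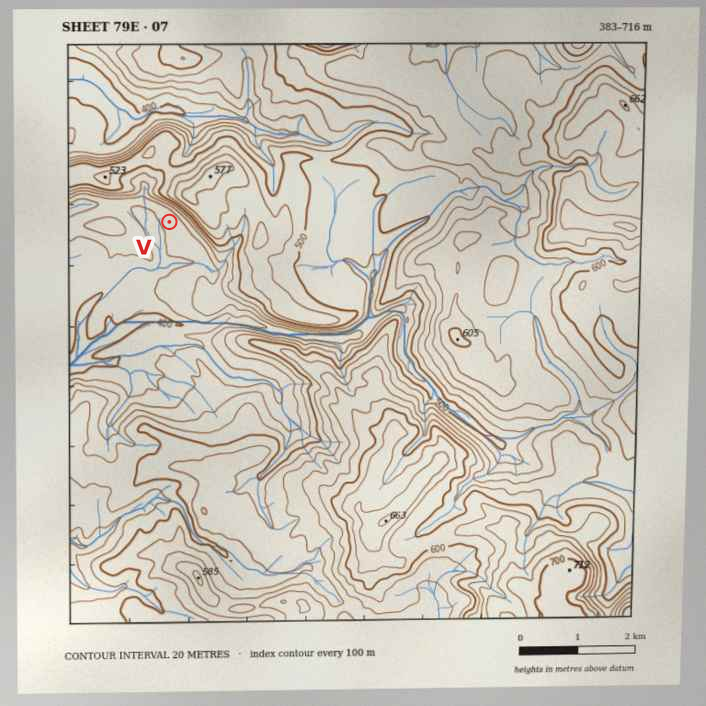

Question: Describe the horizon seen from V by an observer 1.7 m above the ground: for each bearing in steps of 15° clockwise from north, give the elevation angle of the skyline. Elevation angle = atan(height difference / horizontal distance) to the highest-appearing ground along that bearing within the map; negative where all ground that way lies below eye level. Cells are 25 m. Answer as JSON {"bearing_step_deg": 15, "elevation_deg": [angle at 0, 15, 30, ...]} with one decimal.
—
{"bearing_step_deg": 15, "elevation_deg": [12.6, 15.0, 16.4, 16.4, 15.2, 13.4, 11.3, 8.0, 3.5, 2.4, 1.8, 1.5, 1.3, 0.8, 0.5, -0.1, 0.2, 0.9, 1.3, 0.9, 4.3, 4.1, 5.5, 9.4]}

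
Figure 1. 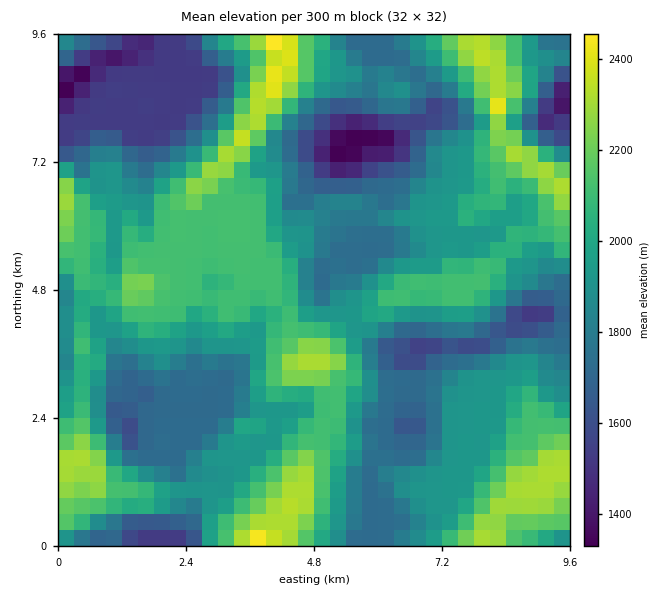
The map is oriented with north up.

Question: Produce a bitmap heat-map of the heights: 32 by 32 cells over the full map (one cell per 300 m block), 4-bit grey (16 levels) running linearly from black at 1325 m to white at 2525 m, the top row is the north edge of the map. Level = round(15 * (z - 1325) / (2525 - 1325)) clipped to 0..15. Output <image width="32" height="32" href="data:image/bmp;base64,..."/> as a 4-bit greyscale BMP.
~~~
<image width="32" height="32" href="data:image/bmp;base64,Qk12AgAAAAAAAHYAAAAoAAAAIAAAACAAAAABAAQAAAAAAAACAAATCwAAEwsAABAAAAAAAAAAAAAAABEREQAiIiIAMzMzAERERABVVVUAZmZmAHd3dwCIiIgAmZmZAKqqqgC7u7sAzMzMAN3d3QDu7u4A////AHZVMiNIrO3Kl1VWeKvMqpepdkREWKvMy5dlVWeKzLu6uqmZh2eKvNyoZVZ3eKzMy8vKqYd3eavMqGVXd3irzMzMyodld3iazKhlZ3d4iszMzMhVVWd3ebypdVVXd3mrzLymRVVWeHiaqYVVVXd4qruqhDVVVWiIiap1VEV3eJqqinRFVVVWeIiqhlVVd3eaqIl1VFVVVomZqodVVXd3iYd5hVVVVVWKu7qXVVVnd4h3aZZWdlZWiszMlkM1VWd3ZnqGeId3d4qsyoZEM0M0VlV5h4mYiJiJqph3ZVVmVDNFeXiqqomqiah3eJh3iHUyNHmZu6qqqqqXV3iqmqqYZEV6mbuqqZqqllZnmqqqqXdlmpiqqqqqqpZVVXiImaqHd6qYqqqqqqqHZVVWd4eJmIm6mJmqqqqpd2VVVnd4eJmaupiYqqqqqHdmZnd4iYiIqsqId6q6qqhVZmZWd4mZiKzId3aKy6qYZURFVWd4mprMhXdleKzKh2QxI0RXeJq8y0VmVFZ6zIdTEAESV3ibzJczRDM0V723UyAAAkZ3m7dDMzMzM0WMymUyEjMzRYyEIhIzMzM0atyWVEVmQ0aupjEBIzMzI0nNyXdmd2VpvMhBECIzIiJHvtqHdmZWisy4ZFMREiI0aK3aiGVVaKzcqHZ1QyIjNorO2pZVVnm83Khl"/>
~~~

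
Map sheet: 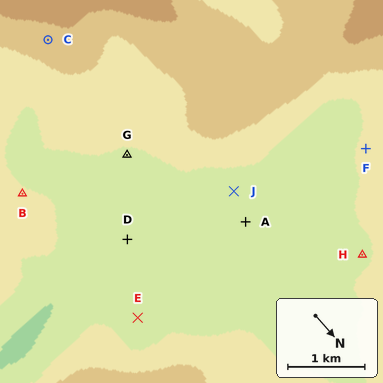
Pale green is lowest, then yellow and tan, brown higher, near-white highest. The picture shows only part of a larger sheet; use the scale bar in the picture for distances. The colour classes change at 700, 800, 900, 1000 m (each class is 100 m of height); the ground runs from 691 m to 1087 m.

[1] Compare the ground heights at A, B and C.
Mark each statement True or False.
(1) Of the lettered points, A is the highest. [False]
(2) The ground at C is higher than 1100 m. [False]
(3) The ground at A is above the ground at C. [False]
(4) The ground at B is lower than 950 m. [True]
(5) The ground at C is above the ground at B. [True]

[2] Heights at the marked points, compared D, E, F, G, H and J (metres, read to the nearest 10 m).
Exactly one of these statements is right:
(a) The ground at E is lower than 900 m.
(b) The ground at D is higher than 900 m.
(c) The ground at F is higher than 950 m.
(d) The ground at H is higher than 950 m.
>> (a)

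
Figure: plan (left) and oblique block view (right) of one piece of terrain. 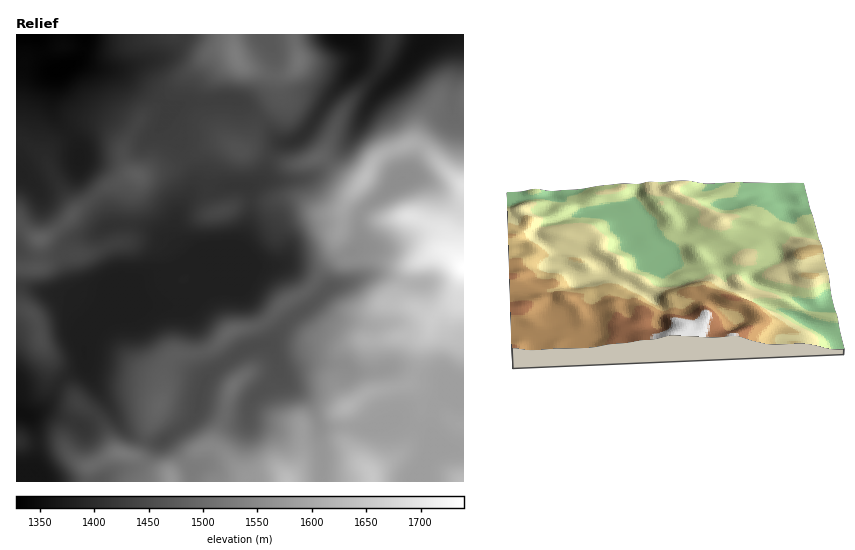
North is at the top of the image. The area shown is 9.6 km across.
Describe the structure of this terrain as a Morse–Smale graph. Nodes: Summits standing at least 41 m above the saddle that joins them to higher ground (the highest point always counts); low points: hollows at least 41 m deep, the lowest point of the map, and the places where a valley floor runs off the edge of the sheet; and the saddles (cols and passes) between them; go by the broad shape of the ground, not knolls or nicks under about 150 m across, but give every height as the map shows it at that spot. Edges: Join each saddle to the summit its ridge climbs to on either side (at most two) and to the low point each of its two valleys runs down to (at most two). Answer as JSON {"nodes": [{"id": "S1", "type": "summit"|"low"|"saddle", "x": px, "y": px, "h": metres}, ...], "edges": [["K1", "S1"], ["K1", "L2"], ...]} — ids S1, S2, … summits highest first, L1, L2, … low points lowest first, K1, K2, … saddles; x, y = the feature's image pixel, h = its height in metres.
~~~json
{"nodes": [
{"id": "S1", "type": "summit", "x": 463, "y": 268, "h": 1740},
{"id": "S2", "type": "summit", "x": 372, "y": 480, "h": 1649},
{"id": "S3", "type": "summit", "x": 287, "y": 481, "h": 1634},
{"id": "S4", "type": "summit", "x": 463, "y": 481, "h": 1631},
{"id": "S5", "type": "summit", "x": 236, "y": 57, "h": 1530},
{"id": "S6", "type": "summit", "x": 40, "y": 239, "h": 1487},
{"id": "L1", "type": "low", "x": 17, "y": 35, "h": 1328},
{"id": "L2", "type": "low", "x": 343, "y": 36, "h": 1349},
{"id": "L3", "type": "low", "x": 17, "y": 413, "h": 1353},
{"id": "K1", "type": "saddle", "x": 346, "y": 427, "h": 1586},
{"id": "K2", "type": "saddle", "x": 426, "y": 463, "h": 1583},
{"id": "K3", "type": "saddle", "x": 322, "y": 481, "h": 1575},
{"id": "K4", "type": "saddle", "x": 262, "y": 121, "h": 1440},
{"id": "K5", "type": "saddle", "x": 270, "y": 157, "h": 1433},
{"id": "K6", "type": "saddle", "x": 187, "y": 157, "h": 1432}],
"edges": [["K1", "S1"], ["K1", "S2"], ["K1", "L3"], ["K2", "S2"], ["K2", "S4"], ["K2", "L3"], ["K3", "S2"], ["K3", "S3"], ["K3", "L3"], ["K4", "S5"], ["K4", "L1"], ["K4", "L2"], ["K5", "S1"], ["K5", "S5"], ["K5", "L2"], ["K5", "L3"], ["K6", "S5"], ["K6", "S6"], ["K6", "L1"], ["K6", "L3"]]}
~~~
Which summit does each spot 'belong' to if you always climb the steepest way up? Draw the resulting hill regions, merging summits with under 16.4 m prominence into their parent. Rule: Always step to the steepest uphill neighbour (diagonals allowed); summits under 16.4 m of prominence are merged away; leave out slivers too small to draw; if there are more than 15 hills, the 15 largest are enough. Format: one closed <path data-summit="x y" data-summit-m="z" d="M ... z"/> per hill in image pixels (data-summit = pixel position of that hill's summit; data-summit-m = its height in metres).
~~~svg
<path data-summit="463 268" data-summit-m="1740" d="M412 175l-12 4-39 33-2 5 2 21-1 9-15 10-6 11-3 15-16 13-12-12-24-19-33 1-13-2-14-6 10 11 10 23 24 34 4 7 0 7-5 4-16 3-10 4-33 25-8-19-7-37-5-11-5-4 11-5 17-17 9-19-3-8-16-2-7 3-25 13-26 8-23 10-5 6-6 16-23 24-2 7 2 24-24 14-16 25-17 12 5 7 3 14-1 23-3 12-17 0 0 9 83 1 16-10 21-4 10-8 12-18 8-3 22-17 11-16 26 8 20 2 3-2 1-8 5-9 24-21 1-7 7 2 26-9 27 2 12 7 24 0 13-3 14 0 44 12 9 9-15 9-6 9-3 9 3 33 29 0 1-239-12-6-25-23z"/><path data-summit="40 239" data-summit-m="1487" d="M35 34l-19 1 0 252 53 9 18 12 10 13 12-11 6-16 5-6 23-10 26-8 17-9-18-19-17-13-22-5-21 2-8-21-20-26-2-32-25-34-1-25 2-15 3-2-11-10z"/><path data-summit="364 178" data-summit-m="1636" d="M445 34l-18 1-1 4-22 29-31 31-15 29-13 19-27 26-9 5-10 2-36 0-15 6 3 6-2 29-11 29-6 6-8 2 14 6 13 2 33-1 24 19 12 12 16-13 3-15 6-11 15-10 1-9-2-21 2-5 39-33 9-4 9-26 9-14 10-11 15-9 0-20 6-28 0-15-3-12z"/><path data-summit="138 176" data-summit-m="1481" d="M78 62l-24 11-2 36 4 8 12 14 10 16 1 29 3 8 18 21 9 21 20-2 22 5 17 13 17 18 11-3-6-1-9-10-5-6-2-8 3-18 14-21 4-10-3-15-14-28-14-17-10 10-6 0-31-20-18-22-11-21z"/><path data-summit="287 481" data-summit-m="1634" d="M279 374l-9 11-16 12-6 17-17 2-32-10-8 14-24 18 24 29 2 15 130-1 0-25-4-15 0-17-3-10-7-13-18-13z"/><path data-summit="236 56" data-summit-m="1530" d="M264 34l-82 0-5 11-15 12-35 11-17 2 14 4 31 21 16 16 5-5 13-4 40-3 22 6 14-7 8-11 2-28-2-9z"/><path data-summit="347 407" data-summit-m="1618" d="M322 362l-10 0-26 9-6 0 2 8 27 22 10 24 3 2 54 0 21-8 24 9 10 6 0-18 4-12 5-6 15-9-11-10-19-3-23-8-14 0-13 3-24 0-8-6z"/><path data-summit="239 150" data-summit-m="1461" d="M229 99l-44 4-11 5-10 13 3 6 11 13 14 28 3 15-5 12 6-3 29-6 26 0 7-4 6-7 8-21 8-10 3-1-5-3-36-37z"/><path data-summit="299 60" data-summit-m="1517" d="M344 34l-80 1 9 15 2 9-2 28-8 11-14 7-7 0 34 35 12 2 11-5 28-39 29-33 0-16z"/><path data-summit="32 315" data-summit-m="1454" d="M26 287l-10 1 0 125 16 3 14-12 16-25 24-14-2-24 3-9 9-13-16-17-11-6z"/><path data-summit="372 481" data-summit-m="1649" d="M397 419l-21 8-56-1 3 55 95 1 4-13 12-19 0-9-6-9z"/><path data-summit="230 332" data-summit-m="1493" d="M218 256l1 13-8 14-17 17-11 5 5 4 5 11 7 37 8 19 33-25 10-4 16-3 5-4 0-7-4-7-24-34-10-23-7-9z"/><path data-summit="222 211" data-summit-m="1445" d="M241 184l-45 8-12 11-7 11-3 18 2 8 14 16 24-2 15 3 9-7 13-35-2-28z"/><path data-summit="463 185" data-summit-m="1690" d="M452 116l-15 8-10 11-9 14-9 26 18 6 25 23 11 5 1-87-10-3z"/><path data-summit="391 37" data-summit-m="1410" d="M426 34l-81 1 13 14 0 15 23 18 7 2 16-16 22-29z"/>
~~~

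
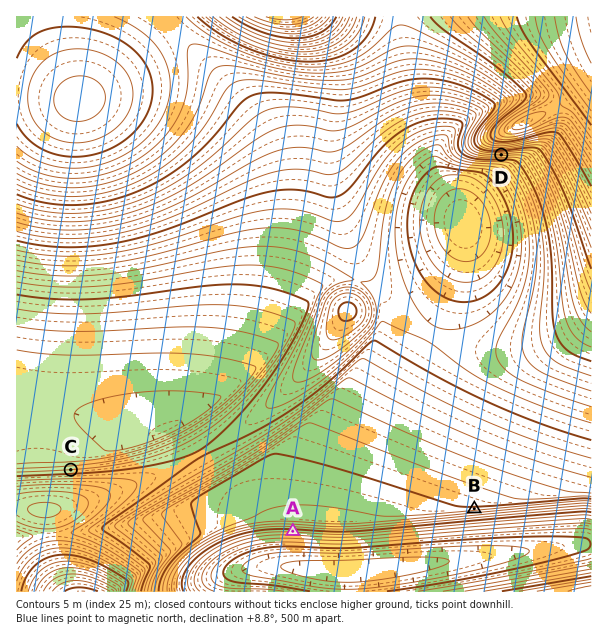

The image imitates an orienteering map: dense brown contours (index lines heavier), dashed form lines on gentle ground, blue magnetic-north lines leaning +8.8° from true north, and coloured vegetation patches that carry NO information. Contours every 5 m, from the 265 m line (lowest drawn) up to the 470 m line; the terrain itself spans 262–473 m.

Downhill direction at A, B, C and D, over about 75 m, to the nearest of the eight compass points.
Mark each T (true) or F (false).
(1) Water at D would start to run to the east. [F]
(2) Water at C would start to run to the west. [F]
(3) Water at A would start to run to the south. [T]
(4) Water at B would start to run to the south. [T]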